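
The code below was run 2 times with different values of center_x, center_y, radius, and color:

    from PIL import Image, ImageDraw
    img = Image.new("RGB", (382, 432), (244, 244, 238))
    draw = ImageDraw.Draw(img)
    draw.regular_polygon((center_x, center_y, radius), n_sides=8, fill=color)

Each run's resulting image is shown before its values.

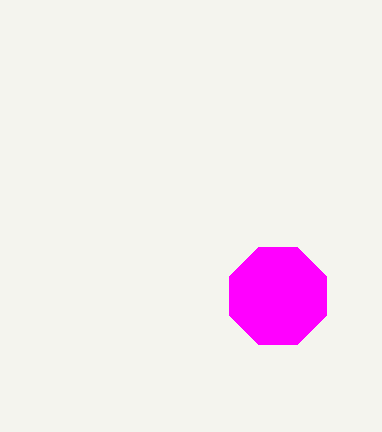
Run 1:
center_x = 278
center_y = 296
radius = 52
color = 'magenta'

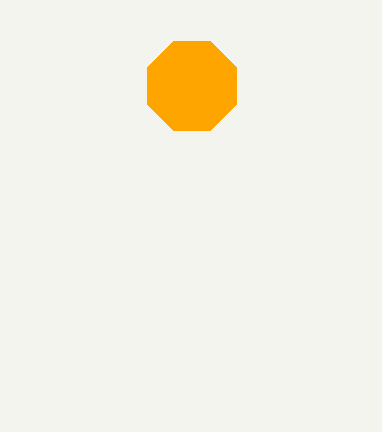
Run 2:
center_x = 192, center_y = 86, radius = 48, color = 'orange'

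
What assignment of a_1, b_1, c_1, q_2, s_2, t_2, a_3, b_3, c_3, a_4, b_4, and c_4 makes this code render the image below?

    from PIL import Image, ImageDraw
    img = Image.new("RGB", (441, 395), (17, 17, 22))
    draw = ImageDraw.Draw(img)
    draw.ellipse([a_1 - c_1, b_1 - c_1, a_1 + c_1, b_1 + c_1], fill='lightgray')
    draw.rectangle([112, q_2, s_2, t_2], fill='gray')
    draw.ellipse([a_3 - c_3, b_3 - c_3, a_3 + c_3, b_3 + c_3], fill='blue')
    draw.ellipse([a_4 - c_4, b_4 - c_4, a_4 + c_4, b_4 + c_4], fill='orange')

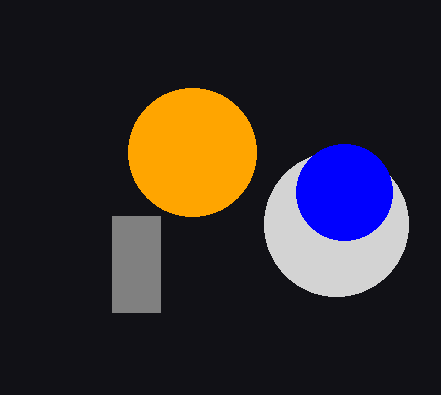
a_1 = 336, b_1 = 224, c_1 = 72, q_2 = 216, s_2 = 160, t_2 = 312, a_3 = 344, b_3 = 192, c_3 = 48, a_4 = 192, b_4 = 152, c_4 = 64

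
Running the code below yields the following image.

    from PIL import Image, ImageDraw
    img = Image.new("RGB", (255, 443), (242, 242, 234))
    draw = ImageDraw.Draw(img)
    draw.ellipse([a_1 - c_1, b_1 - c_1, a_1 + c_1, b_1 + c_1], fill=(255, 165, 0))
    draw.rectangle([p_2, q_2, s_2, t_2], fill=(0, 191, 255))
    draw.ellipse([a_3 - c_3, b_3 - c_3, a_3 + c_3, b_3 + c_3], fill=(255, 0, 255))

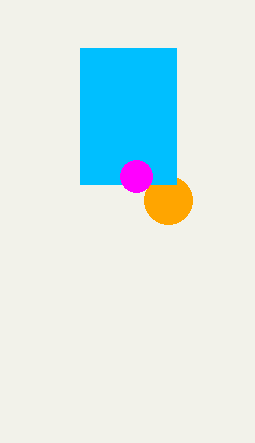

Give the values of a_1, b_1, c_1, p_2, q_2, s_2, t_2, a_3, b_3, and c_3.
a_1 = 168
b_1 = 200
c_1 = 24
p_2 = 80
q_2 = 48
s_2 = 176
t_2 = 184
a_3 = 136
b_3 = 176
c_3 = 16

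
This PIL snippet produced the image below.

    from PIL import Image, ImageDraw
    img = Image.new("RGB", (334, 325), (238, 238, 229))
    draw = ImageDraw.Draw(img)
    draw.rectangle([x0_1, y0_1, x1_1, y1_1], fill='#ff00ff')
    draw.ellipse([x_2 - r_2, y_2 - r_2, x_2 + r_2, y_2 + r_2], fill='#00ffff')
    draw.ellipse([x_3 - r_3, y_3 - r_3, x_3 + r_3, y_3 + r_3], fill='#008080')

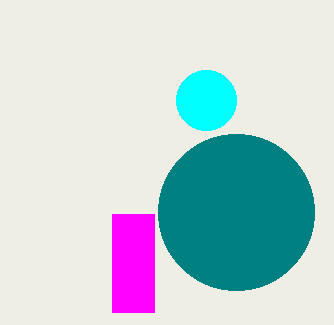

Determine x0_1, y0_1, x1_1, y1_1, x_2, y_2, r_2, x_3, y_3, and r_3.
x0_1 = 112; y0_1 = 214; x1_1 = 154; y1_1 = 312; x_2 = 206; y_2 = 100; r_2 = 30; x_3 = 236; y_3 = 212; r_3 = 78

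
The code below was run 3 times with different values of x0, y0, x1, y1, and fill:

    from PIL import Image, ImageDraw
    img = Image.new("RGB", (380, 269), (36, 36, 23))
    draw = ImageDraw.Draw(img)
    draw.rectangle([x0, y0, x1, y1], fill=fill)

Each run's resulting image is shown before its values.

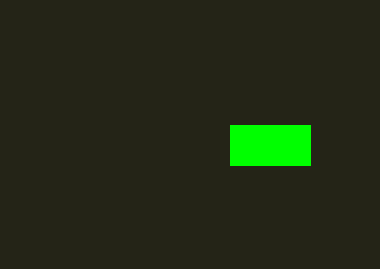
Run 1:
x0 = 230, y0 = 125, x1 = 310, y1 = 165, fill = 'lime'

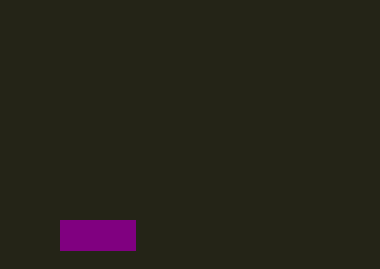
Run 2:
x0 = 60, y0 = 220, x1 = 135, y1 = 250, fill = 'purple'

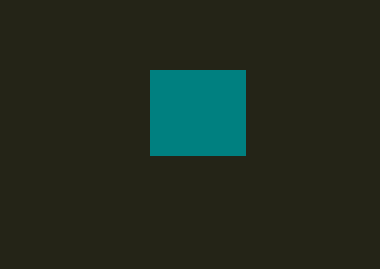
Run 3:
x0 = 150; y0 = 70; x1 = 245; y1 = 155; fill = 'teal'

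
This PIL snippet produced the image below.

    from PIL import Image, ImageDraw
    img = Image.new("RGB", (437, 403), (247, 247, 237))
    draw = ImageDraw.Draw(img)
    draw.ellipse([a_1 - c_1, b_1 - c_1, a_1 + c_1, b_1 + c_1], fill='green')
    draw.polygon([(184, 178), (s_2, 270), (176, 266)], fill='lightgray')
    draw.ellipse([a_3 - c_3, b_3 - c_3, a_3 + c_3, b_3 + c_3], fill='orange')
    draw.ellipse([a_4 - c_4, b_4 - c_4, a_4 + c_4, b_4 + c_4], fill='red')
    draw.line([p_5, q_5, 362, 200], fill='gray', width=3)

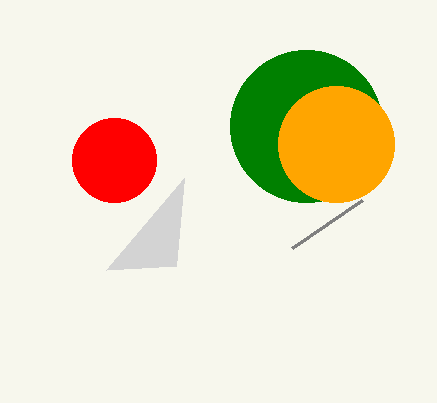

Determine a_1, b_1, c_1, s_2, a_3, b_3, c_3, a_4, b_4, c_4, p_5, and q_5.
a_1 = 306, b_1 = 126, c_1 = 76, s_2 = 106, a_3 = 336, b_3 = 144, c_3 = 58, a_4 = 114, b_4 = 160, c_4 = 42, p_5 = 292, q_5 = 248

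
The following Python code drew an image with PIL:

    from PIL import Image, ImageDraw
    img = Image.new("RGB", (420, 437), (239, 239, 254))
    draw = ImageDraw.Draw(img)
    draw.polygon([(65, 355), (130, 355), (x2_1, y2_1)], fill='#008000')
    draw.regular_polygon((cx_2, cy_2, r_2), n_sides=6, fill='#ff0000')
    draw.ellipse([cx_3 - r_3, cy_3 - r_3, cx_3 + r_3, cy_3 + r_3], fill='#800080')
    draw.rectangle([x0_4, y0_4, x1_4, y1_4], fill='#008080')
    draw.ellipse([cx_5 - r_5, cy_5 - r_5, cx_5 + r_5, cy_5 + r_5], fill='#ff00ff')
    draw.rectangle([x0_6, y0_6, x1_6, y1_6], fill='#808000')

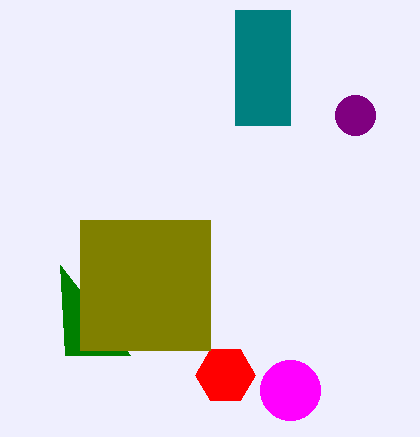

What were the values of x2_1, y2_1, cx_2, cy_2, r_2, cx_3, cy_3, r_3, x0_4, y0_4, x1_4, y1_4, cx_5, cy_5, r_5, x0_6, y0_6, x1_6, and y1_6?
x2_1 = 60, y2_1 = 265, cx_2 = 225, cy_2 = 375, r_2 = 30, cx_3 = 355, cy_3 = 115, r_3 = 20, x0_4 = 235, y0_4 = 10, x1_4 = 290, y1_4 = 125, cx_5 = 290, cy_5 = 390, r_5 = 30, x0_6 = 80, y0_6 = 220, x1_6 = 210, y1_6 = 350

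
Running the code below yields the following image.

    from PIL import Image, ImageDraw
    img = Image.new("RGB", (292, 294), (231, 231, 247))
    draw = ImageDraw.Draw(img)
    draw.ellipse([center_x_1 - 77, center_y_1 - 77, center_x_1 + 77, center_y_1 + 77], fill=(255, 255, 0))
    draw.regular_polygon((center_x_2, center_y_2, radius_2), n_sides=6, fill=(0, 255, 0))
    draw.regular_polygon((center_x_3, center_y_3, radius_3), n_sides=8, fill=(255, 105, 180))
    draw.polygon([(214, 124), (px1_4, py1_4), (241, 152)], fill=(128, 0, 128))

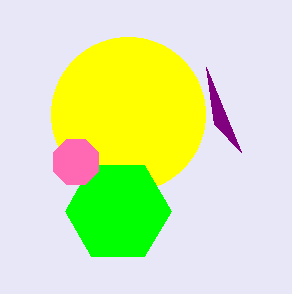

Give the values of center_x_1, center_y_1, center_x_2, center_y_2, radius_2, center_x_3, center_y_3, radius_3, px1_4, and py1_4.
center_x_1 = 128
center_y_1 = 114
center_x_2 = 118
center_y_2 = 211
radius_2 = 53
center_x_3 = 76
center_y_3 = 162
radius_3 = 24
px1_4 = 206
py1_4 = 67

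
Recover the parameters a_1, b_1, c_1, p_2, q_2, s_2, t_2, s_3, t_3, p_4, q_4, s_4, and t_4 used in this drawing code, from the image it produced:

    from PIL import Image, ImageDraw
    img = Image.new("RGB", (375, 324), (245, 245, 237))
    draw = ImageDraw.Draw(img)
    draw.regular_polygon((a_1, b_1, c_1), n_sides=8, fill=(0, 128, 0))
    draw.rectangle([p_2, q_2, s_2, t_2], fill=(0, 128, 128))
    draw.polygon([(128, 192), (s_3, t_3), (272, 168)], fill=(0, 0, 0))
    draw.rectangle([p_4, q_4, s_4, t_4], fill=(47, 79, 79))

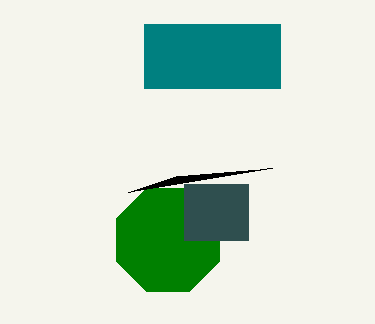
a_1 = 168, b_1 = 240, c_1 = 56, p_2 = 144, q_2 = 24, s_2 = 280, t_2 = 88, s_3 = 176, t_3 = 176, p_4 = 184, q_4 = 184, s_4 = 248, t_4 = 240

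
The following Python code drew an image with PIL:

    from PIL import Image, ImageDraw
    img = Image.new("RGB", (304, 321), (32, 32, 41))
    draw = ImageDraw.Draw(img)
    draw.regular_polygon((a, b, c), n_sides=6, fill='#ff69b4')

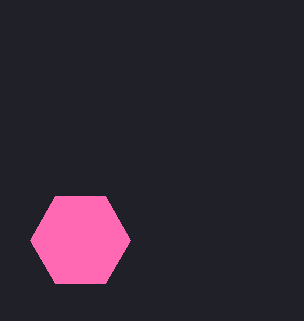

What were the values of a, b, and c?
a = 80
b = 240
c = 50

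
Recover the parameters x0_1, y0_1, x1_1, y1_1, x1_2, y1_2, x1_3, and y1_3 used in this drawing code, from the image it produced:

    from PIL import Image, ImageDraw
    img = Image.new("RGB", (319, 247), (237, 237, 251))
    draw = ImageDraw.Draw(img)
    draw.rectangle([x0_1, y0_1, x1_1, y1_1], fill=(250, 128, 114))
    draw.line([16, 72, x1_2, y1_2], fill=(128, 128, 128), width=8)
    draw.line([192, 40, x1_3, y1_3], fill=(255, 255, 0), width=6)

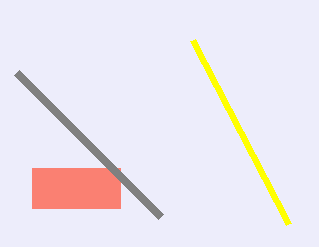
x0_1 = 32
y0_1 = 168
x1_1 = 120
y1_1 = 208
x1_2 = 160
y1_2 = 216
x1_3 = 288
y1_3 = 224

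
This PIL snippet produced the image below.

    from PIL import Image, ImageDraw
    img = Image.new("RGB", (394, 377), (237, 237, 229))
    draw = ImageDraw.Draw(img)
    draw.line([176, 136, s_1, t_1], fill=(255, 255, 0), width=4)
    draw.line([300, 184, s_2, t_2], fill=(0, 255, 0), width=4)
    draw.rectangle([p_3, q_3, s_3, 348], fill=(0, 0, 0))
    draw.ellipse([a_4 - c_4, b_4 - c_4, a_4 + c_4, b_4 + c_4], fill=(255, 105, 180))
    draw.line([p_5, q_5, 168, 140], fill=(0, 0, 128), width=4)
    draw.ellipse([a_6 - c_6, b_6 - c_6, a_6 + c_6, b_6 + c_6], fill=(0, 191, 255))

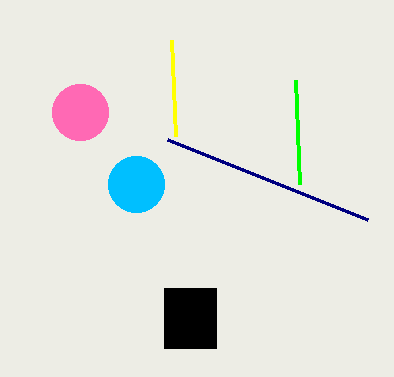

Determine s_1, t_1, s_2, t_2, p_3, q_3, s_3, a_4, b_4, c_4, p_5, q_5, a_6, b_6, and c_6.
s_1 = 172; t_1 = 40; s_2 = 296; t_2 = 80; p_3 = 164; q_3 = 288; s_3 = 216; a_4 = 80; b_4 = 112; c_4 = 28; p_5 = 368; q_5 = 220; a_6 = 136; b_6 = 184; c_6 = 28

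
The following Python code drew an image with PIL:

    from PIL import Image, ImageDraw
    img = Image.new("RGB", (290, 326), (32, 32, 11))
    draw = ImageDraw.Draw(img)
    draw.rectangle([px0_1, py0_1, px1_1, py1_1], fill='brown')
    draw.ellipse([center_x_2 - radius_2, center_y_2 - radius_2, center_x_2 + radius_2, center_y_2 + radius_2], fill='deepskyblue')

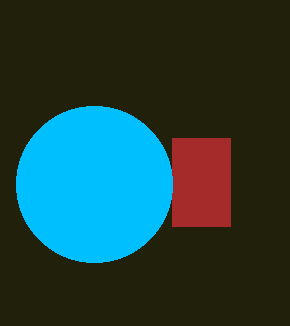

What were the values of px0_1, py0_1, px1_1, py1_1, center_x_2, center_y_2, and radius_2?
px0_1 = 172; py0_1 = 138; px1_1 = 230; py1_1 = 226; center_x_2 = 94; center_y_2 = 184; radius_2 = 78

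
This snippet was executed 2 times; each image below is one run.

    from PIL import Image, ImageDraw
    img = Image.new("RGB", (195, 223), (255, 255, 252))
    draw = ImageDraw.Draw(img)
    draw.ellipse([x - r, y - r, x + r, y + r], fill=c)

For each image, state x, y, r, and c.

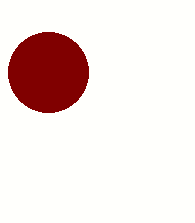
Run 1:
x = 48
y = 72
r = 40
c = 'maroon'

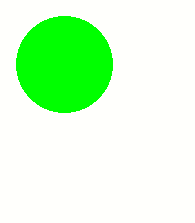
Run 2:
x = 64
y = 64
r = 48
c = 'lime'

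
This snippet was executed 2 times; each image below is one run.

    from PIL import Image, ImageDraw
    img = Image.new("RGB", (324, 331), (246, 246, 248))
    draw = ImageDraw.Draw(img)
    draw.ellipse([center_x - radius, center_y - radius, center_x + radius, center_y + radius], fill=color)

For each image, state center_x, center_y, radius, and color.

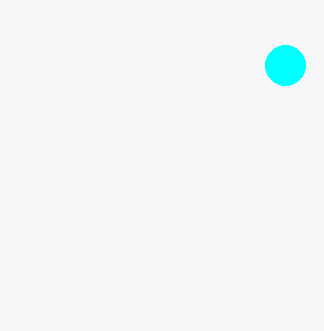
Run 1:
center_x = 285
center_y = 65
radius = 20
color = 'cyan'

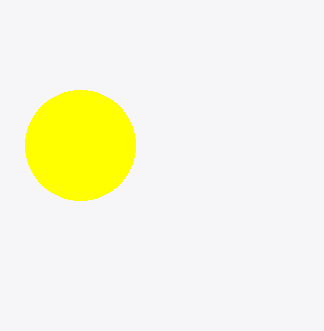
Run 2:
center_x = 80, center_y = 145, radius = 55, color = 'yellow'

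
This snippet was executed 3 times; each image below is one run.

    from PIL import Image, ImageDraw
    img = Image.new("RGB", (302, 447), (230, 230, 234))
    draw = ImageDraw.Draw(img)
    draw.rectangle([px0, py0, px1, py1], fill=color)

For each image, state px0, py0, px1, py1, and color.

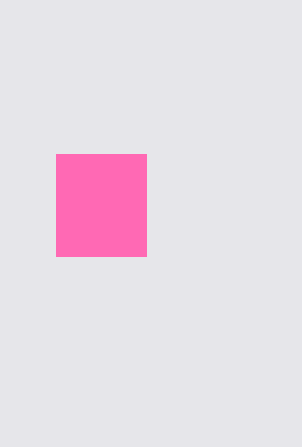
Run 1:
px0 = 56
py0 = 154
px1 = 146
py1 = 256
color = 'hotpink'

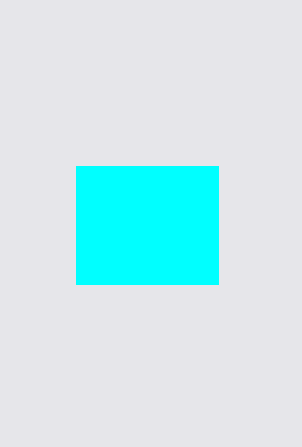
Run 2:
px0 = 76; py0 = 166; px1 = 218; py1 = 284; color = 'cyan'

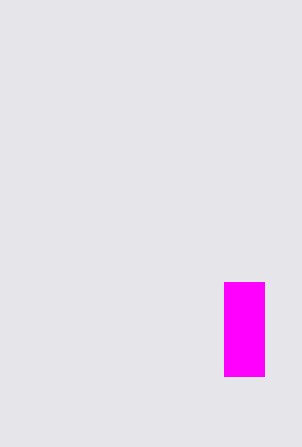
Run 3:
px0 = 224
py0 = 282
px1 = 264
py1 = 376
color = 'magenta'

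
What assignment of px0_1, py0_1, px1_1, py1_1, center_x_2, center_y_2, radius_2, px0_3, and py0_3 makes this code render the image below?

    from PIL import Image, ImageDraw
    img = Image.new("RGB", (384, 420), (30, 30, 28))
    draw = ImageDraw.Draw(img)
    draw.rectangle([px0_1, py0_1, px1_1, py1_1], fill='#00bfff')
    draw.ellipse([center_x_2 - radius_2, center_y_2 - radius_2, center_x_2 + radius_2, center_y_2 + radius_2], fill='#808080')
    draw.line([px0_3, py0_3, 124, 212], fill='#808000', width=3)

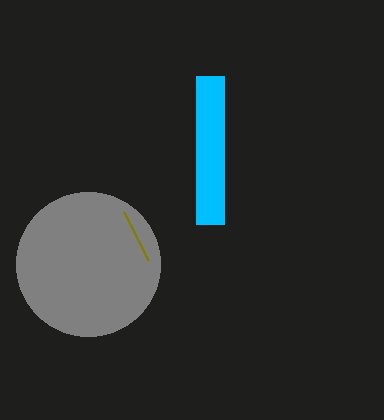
px0_1 = 196; py0_1 = 76; px1_1 = 224; py1_1 = 224; center_x_2 = 88; center_y_2 = 264; radius_2 = 72; px0_3 = 148; py0_3 = 260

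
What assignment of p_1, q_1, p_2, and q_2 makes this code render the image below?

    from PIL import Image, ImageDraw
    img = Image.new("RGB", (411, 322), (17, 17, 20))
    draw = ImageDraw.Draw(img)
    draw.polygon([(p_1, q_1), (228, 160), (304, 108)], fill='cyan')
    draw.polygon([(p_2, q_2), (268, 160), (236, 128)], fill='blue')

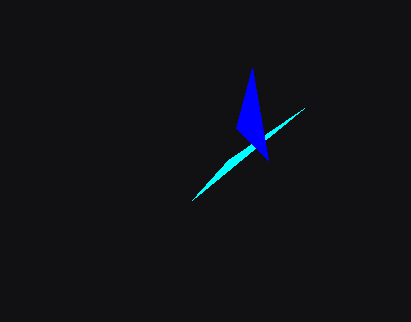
p_1 = 192, q_1 = 200, p_2 = 252, q_2 = 68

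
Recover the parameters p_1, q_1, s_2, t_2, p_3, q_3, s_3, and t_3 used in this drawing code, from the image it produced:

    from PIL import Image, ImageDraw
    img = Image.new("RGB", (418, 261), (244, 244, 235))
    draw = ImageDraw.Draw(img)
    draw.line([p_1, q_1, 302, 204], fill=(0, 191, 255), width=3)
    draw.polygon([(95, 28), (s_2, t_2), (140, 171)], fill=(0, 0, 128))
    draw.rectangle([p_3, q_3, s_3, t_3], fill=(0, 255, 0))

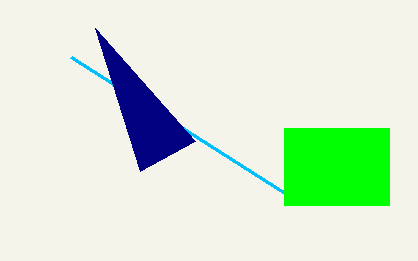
p_1 = 71, q_1 = 57, s_2 = 195, t_2 = 141, p_3 = 284, q_3 = 128, s_3 = 389, t_3 = 205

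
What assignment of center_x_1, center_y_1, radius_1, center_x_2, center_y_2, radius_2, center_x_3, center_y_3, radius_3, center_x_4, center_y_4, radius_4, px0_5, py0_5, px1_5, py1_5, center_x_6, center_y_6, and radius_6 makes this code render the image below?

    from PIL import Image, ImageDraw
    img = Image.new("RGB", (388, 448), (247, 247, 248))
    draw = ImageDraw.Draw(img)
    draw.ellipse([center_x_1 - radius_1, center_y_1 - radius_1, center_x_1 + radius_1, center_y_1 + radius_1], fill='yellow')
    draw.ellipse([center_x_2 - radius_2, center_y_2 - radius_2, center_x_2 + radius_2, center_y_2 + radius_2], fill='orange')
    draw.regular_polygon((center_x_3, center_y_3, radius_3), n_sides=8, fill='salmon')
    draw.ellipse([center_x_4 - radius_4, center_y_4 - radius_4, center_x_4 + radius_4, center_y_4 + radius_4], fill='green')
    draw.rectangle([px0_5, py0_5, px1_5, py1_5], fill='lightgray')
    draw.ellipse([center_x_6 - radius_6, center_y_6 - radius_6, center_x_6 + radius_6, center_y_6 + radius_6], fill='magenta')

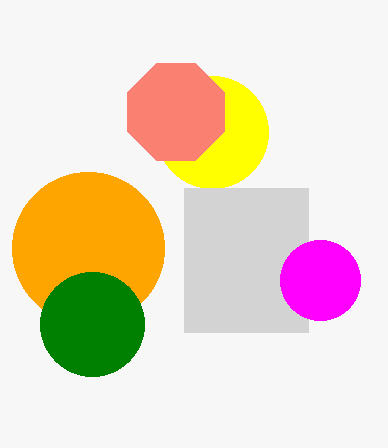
center_x_1 = 212; center_y_1 = 132; radius_1 = 56; center_x_2 = 88; center_y_2 = 248; radius_2 = 76; center_x_3 = 176; center_y_3 = 112; radius_3 = 52; center_x_4 = 92; center_y_4 = 324; radius_4 = 52; px0_5 = 184; py0_5 = 188; px1_5 = 308; py1_5 = 332; center_x_6 = 320; center_y_6 = 280; radius_6 = 40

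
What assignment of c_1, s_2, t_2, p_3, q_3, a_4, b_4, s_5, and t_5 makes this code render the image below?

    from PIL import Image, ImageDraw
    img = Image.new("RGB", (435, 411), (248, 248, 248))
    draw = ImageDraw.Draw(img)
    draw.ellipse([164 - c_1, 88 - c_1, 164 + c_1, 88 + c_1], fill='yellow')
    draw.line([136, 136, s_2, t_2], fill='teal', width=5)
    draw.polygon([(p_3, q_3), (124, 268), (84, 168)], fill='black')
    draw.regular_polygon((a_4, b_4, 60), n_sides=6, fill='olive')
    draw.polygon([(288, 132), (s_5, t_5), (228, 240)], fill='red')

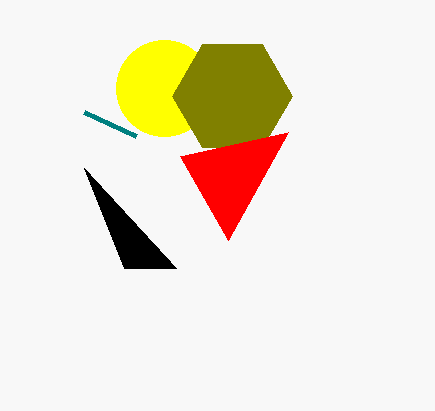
c_1 = 48
s_2 = 84
t_2 = 112
p_3 = 176
q_3 = 268
a_4 = 232
b_4 = 96
s_5 = 180
t_5 = 156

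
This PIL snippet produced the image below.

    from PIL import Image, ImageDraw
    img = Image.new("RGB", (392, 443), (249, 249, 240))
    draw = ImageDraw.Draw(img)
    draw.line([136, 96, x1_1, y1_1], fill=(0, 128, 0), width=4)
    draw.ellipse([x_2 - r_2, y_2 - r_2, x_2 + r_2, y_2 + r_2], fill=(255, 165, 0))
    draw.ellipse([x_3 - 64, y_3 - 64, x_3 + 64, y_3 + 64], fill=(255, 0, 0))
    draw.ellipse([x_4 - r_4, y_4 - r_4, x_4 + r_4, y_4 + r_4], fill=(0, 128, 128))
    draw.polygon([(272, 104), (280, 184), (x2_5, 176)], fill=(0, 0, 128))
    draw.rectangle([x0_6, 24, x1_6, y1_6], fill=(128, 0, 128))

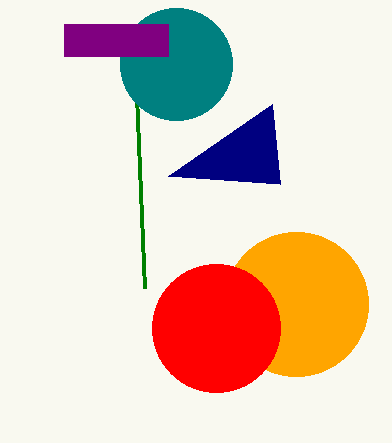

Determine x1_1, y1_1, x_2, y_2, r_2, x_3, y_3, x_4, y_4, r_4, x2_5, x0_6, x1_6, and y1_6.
x1_1 = 144, y1_1 = 288, x_2 = 296, y_2 = 304, r_2 = 72, x_3 = 216, y_3 = 328, x_4 = 176, y_4 = 64, r_4 = 56, x2_5 = 168, x0_6 = 64, x1_6 = 168, y1_6 = 56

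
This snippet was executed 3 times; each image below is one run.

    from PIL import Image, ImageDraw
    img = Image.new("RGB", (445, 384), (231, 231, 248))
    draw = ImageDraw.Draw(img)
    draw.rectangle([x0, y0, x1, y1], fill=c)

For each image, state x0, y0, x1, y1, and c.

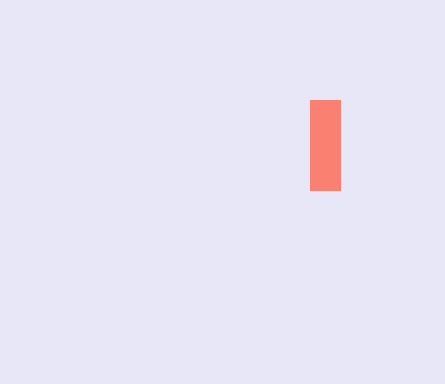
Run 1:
x0 = 310, y0 = 100, x1 = 340, y1 = 190, c = 'salmon'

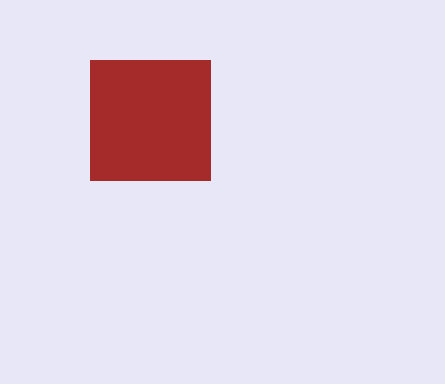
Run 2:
x0 = 90; y0 = 60; x1 = 210; y1 = 180; c = 'brown'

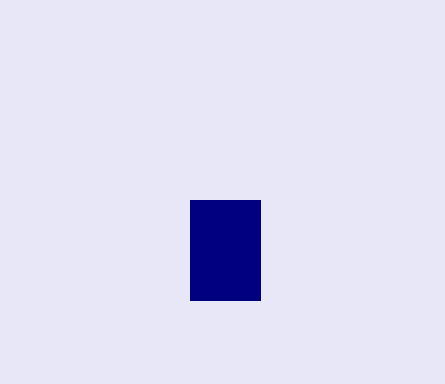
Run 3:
x0 = 190, y0 = 200, x1 = 260, y1 = 300, c = 'navy'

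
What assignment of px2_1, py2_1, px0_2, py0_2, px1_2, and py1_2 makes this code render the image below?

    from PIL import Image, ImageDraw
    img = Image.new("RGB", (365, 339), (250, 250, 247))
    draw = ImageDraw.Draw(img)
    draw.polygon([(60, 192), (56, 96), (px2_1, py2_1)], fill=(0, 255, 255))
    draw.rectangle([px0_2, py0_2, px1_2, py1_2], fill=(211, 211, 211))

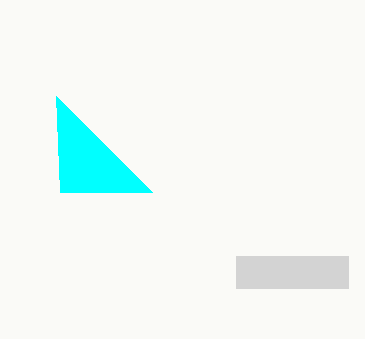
px2_1 = 152; py2_1 = 192; px0_2 = 236; py0_2 = 256; px1_2 = 348; py1_2 = 288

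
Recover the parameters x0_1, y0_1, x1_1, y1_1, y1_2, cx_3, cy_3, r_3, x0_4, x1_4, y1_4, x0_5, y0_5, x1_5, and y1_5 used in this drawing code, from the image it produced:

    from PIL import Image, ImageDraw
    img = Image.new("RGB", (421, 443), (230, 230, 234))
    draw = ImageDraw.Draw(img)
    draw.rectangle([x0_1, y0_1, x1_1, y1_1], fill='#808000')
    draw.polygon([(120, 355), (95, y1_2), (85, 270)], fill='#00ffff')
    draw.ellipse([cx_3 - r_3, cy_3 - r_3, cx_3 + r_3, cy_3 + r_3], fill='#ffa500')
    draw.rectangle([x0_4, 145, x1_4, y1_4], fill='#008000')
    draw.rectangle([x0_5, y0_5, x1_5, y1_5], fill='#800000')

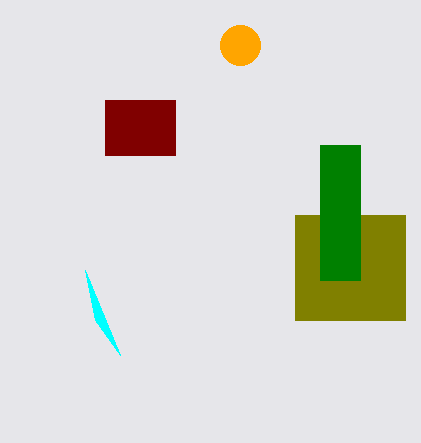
x0_1 = 295, y0_1 = 215, x1_1 = 405, y1_1 = 320, y1_2 = 320, cx_3 = 240, cy_3 = 45, r_3 = 20, x0_4 = 320, x1_4 = 360, y1_4 = 280, x0_5 = 105, y0_5 = 100, x1_5 = 175, y1_5 = 155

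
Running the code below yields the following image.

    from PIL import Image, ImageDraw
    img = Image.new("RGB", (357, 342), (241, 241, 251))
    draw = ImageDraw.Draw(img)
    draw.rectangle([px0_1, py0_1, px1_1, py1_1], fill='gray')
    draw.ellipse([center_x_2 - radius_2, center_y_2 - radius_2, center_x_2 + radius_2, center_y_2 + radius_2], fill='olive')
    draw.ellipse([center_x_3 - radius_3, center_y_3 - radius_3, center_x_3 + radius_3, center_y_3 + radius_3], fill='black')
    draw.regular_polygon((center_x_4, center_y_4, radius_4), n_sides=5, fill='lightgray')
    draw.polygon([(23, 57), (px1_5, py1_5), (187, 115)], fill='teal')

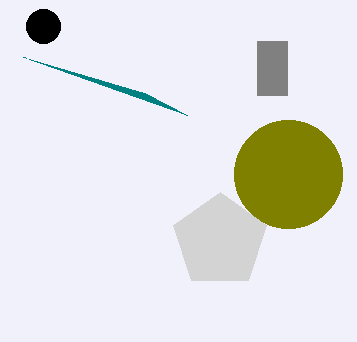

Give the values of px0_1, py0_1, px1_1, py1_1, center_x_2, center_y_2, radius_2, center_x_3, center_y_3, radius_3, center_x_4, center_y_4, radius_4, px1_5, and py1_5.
px0_1 = 257
py0_1 = 41
px1_1 = 287
py1_1 = 95
center_x_2 = 288
center_y_2 = 174
radius_2 = 54
center_x_3 = 43
center_y_3 = 26
radius_3 = 17
center_x_4 = 220
center_y_4 = 241
radius_4 = 49
px1_5 = 145
py1_5 = 93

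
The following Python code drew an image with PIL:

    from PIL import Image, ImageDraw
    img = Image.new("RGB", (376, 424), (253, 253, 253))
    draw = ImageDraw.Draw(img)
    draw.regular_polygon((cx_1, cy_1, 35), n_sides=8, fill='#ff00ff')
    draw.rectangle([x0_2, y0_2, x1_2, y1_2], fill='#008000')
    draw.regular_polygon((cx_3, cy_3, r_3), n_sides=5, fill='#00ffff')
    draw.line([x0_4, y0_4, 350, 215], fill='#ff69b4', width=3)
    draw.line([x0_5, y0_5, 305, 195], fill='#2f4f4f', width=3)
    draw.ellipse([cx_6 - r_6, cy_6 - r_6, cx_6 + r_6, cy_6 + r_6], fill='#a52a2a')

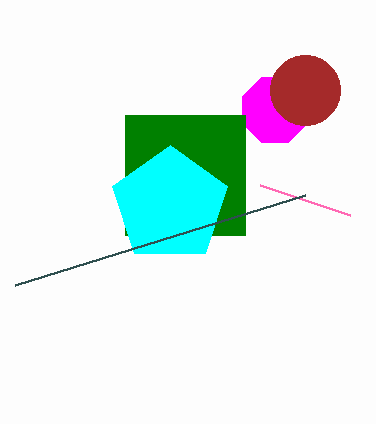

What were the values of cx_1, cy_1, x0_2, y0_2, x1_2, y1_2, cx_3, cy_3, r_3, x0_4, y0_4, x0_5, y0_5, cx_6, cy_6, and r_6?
cx_1 = 275
cy_1 = 110
x0_2 = 125
y0_2 = 115
x1_2 = 245
y1_2 = 235
cx_3 = 170
cy_3 = 205
r_3 = 60
x0_4 = 260
y0_4 = 185
x0_5 = 15
y0_5 = 285
cx_6 = 305
cy_6 = 90
r_6 = 35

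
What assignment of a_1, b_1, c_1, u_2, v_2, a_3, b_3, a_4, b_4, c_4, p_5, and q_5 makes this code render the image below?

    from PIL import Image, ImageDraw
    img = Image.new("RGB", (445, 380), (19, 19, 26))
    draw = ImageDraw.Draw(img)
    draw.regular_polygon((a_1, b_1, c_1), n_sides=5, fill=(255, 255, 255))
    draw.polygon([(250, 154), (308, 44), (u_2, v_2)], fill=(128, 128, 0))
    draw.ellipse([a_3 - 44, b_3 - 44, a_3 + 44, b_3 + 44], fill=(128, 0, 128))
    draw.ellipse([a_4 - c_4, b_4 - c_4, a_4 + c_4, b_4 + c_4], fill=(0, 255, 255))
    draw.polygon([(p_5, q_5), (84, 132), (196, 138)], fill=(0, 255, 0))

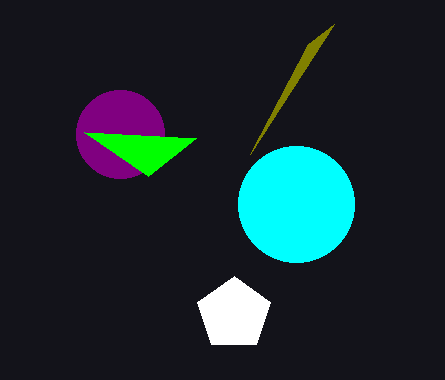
a_1 = 234
b_1 = 314
c_1 = 38
u_2 = 334
v_2 = 24
a_3 = 120
b_3 = 134
a_4 = 296
b_4 = 204
c_4 = 58
p_5 = 148
q_5 = 176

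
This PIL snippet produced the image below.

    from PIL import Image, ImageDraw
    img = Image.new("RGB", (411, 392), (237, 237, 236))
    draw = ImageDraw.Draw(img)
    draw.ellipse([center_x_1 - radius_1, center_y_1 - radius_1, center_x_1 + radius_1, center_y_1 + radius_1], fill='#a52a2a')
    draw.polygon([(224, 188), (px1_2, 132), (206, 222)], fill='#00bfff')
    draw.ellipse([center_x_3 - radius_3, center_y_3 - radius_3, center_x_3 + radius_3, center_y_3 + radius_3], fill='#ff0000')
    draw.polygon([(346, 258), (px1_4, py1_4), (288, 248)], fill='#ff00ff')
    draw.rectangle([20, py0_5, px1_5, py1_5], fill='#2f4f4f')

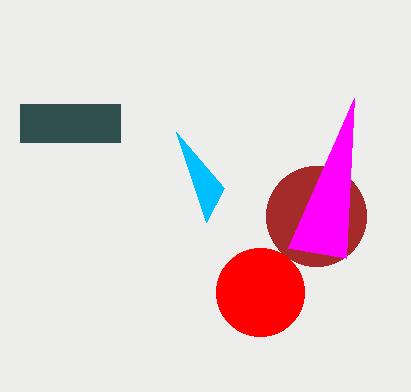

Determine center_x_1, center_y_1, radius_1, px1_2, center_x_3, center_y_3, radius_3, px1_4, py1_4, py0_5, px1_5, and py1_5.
center_x_1 = 316
center_y_1 = 216
radius_1 = 50
px1_2 = 176
center_x_3 = 260
center_y_3 = 292
radius_3 = 44
px1_4 = 354
py1_4 = 98
py0_5 = 104
px1_5 = 120
py1_5 = 142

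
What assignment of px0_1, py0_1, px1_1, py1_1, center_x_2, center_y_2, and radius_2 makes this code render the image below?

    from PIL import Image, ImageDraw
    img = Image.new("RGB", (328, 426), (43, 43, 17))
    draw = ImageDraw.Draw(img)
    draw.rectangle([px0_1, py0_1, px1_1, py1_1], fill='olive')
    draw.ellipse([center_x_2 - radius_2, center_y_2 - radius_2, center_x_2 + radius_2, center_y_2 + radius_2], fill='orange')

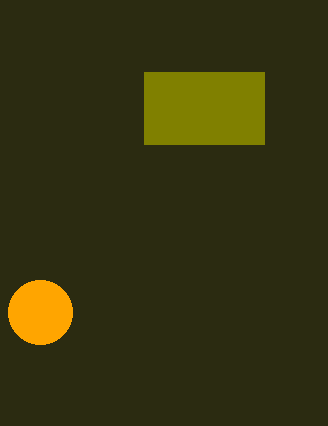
px0_1 = 144, py0_1 = 72, px1_1 = 264, py1_1 = 144, center_x_2 = 40, center_y_2 = 312, radius_2 = 32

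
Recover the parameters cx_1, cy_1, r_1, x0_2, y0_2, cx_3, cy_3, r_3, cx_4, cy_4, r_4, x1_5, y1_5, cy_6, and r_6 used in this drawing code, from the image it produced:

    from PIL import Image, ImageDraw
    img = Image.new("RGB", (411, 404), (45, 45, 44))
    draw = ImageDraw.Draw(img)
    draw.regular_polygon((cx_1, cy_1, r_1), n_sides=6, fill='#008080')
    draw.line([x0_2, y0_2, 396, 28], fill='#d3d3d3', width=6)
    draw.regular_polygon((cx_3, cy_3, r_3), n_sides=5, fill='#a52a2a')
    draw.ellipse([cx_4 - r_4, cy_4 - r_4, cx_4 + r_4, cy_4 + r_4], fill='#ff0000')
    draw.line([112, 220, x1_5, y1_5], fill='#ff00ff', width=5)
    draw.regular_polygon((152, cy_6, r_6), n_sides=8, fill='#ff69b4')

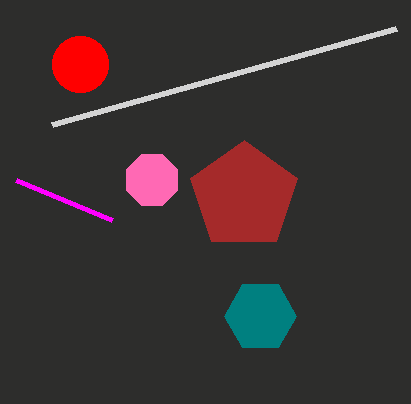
cx_1 = 260; cy_1 = 316; r_1 = 36; x0_2 = 52; y0_2 = 124; cx_3 = 244; cy_3 = 196; r_3 = 56; cx_4 = 80; cy_4 = 64; r_4 = 28; x1_5 = 16; y1_5 = 180; cy_6 = 180; r_6 = 28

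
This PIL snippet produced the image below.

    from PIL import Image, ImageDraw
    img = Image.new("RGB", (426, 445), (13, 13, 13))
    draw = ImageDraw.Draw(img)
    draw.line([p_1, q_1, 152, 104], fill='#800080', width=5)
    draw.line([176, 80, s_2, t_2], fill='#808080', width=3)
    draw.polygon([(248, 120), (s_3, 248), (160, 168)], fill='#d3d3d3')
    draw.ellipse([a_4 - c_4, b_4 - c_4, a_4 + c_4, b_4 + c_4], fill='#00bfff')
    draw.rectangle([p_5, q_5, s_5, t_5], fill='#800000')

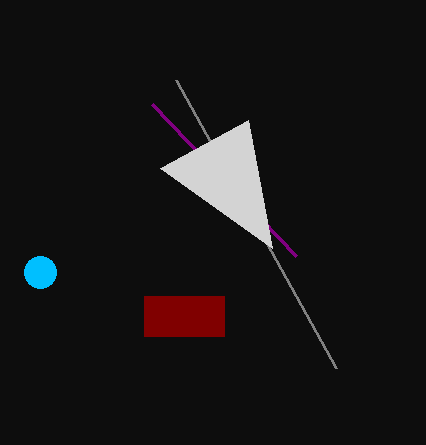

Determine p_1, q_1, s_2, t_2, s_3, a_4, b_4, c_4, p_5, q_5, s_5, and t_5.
p_1 = 296; q_1 = 256; s_2 = 336; t_2 = 368; s_3 = 272; a_4 = 40; b_4 = 272; c_4 = 16; p_5 = 144; q_5 = 296; s_5 = 224; t_5 = 336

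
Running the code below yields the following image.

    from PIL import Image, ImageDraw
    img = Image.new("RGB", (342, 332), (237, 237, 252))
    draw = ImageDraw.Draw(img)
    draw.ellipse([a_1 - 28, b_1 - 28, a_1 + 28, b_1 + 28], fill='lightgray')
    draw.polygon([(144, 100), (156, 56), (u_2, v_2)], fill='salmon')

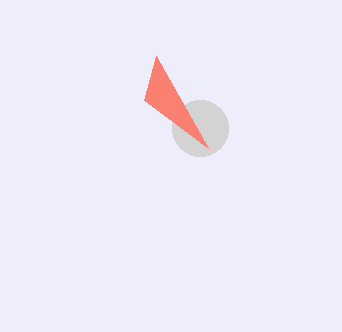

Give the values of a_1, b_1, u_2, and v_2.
a_1 = 200, b_1 = 128, u_2 = 208, v_2 = 148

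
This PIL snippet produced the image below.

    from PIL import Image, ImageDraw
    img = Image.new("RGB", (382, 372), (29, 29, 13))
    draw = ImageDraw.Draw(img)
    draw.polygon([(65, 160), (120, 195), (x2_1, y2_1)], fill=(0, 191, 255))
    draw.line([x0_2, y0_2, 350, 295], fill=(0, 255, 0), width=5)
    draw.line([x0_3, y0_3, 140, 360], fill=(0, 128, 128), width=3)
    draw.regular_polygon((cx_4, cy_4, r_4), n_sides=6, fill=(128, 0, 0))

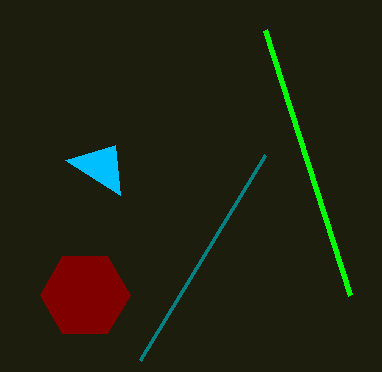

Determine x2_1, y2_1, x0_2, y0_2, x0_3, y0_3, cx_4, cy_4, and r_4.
x2_1 = 115
y2_1 = 145
x0_2 = 265
y0_2 = 30
x0_3 = 265
y0_3 = 155
cx_4 = 85
cy_4 = 295
r_4 = 45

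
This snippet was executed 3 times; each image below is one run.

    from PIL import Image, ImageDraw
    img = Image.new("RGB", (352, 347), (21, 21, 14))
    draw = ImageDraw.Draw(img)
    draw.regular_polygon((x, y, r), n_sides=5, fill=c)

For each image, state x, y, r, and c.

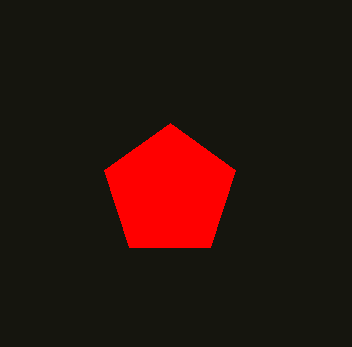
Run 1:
x = 170, y = 192, r = 69, c = 'red'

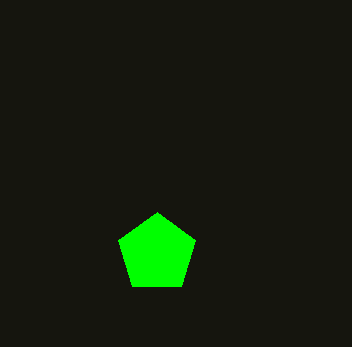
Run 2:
x = 157
y = 253
r = 41
c = 'lime'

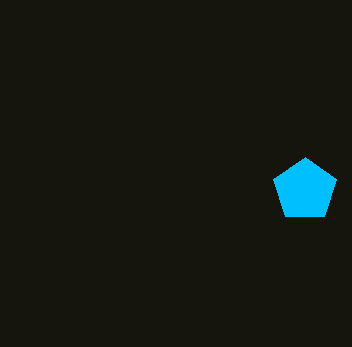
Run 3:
x = 305; y = 190; r = 33; c = 'deepskyblue'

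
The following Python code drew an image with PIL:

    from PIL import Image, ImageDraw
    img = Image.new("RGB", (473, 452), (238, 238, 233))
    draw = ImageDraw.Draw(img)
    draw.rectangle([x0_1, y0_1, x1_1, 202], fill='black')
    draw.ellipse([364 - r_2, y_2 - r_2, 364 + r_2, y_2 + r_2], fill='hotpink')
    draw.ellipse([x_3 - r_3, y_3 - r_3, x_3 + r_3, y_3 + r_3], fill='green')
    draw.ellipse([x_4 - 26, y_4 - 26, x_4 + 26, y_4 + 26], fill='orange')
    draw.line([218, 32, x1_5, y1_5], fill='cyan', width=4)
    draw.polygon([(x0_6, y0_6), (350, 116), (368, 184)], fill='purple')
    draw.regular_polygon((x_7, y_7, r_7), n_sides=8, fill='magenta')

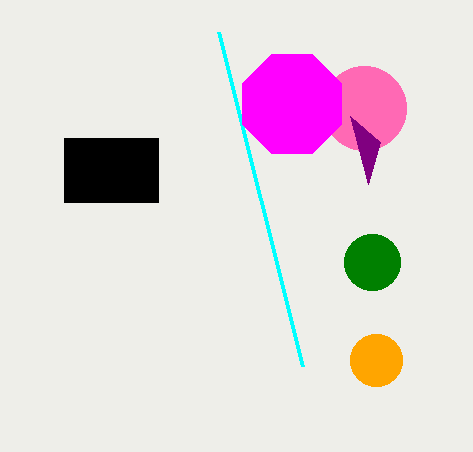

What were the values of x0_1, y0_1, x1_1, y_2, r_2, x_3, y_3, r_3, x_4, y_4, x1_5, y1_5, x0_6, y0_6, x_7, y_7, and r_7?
x0_1 = 64; y0_1 = 138; x1_1 = 158; y_2 = 108; r_2 = 42; x_3 = 372; y_3 = 262; r_3 = 28; x_4 = 376; y_4 = 360; x1_5 = 302; y1_5 = 366; x0_6 = 380; y0_6 = 142; x_7 = 292; y_7 = 104; r_7 = 54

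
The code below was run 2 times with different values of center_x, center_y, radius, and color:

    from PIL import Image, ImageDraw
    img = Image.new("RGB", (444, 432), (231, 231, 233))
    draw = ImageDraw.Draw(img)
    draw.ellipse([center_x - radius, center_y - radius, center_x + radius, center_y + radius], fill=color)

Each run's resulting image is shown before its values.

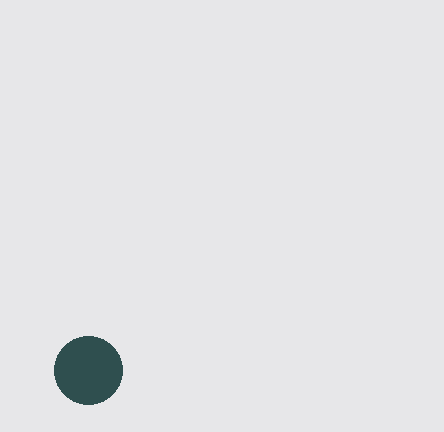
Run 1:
center_x = 88, center_y = 370, radius = 34, color = 'darkslategray'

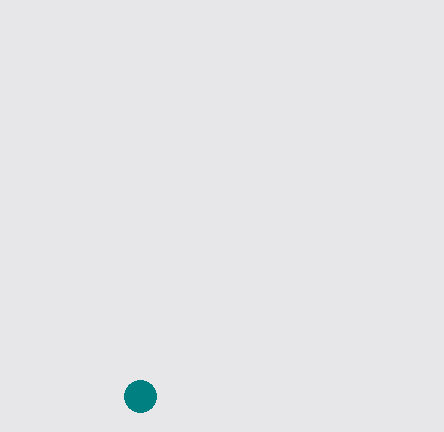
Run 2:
center_x = 140; center_y = 396; radius = 16; color = 'teal'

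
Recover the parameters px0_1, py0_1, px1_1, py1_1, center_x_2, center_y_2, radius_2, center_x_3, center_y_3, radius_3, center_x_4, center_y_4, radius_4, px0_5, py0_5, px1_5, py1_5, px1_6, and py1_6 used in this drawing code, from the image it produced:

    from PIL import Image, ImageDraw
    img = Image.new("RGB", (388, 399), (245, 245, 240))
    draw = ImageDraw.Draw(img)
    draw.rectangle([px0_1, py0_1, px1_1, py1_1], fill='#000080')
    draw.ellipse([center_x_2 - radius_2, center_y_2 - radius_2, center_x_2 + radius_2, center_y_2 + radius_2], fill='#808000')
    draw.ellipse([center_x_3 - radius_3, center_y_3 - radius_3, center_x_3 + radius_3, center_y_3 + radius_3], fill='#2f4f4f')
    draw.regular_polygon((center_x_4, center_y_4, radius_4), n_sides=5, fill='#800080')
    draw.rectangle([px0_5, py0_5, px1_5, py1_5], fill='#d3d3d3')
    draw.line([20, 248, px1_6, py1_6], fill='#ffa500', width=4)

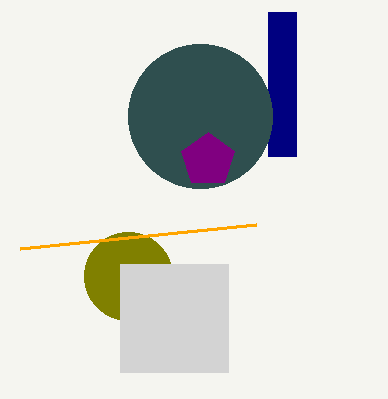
px0_1 = 268
py0_1 = 12
px1_1 = 296
py1_1 = 156
center_x_2 = 128
center_y_2 = 276
radius_2 = 44
center_x_3 = 200
center_y_3 = 116
radius_3 = 72
center_x_4 = 208
center_y_4 = 160
radius_4 = 28
px0_5 = 120
py0_5 = 264
px1_5 = 228
py1_5 = 372
px1_6 = 256
py1_6 = 224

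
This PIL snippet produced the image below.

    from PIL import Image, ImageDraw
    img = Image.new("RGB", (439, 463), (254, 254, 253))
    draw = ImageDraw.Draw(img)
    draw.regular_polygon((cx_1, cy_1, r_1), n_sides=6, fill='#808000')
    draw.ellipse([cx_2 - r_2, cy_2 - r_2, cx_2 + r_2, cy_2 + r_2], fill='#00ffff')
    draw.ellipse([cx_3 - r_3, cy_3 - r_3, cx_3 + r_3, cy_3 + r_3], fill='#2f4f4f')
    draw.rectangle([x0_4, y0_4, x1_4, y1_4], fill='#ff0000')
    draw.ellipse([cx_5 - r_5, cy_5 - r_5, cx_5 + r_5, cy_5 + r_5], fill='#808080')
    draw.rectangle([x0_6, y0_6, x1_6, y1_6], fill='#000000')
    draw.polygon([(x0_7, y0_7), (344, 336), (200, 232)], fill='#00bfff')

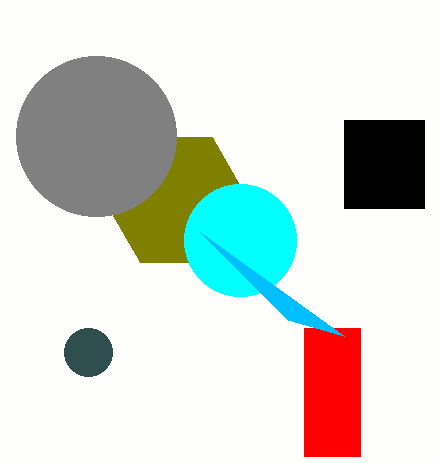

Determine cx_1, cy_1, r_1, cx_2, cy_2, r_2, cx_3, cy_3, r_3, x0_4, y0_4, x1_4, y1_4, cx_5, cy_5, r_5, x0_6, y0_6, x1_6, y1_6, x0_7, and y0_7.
cx_1 = 176
cy_1 = 200
r_1 = 72
cx_2 = 240
cy_2 = 240
r_2 = 56
cx_3 = 88
cy_3 = 352
r_3 = 24
x0_4 = 304
y0_4 = 328
x1_4 = 360
y1_4 = 456
cx_5 = 96
cy_5 = 136
r_5 = 80
x0_6 = 344
y0_6 = 120
x1_6 = 424
y1_6 = 208
x0_7 = 288
y0_7 = 320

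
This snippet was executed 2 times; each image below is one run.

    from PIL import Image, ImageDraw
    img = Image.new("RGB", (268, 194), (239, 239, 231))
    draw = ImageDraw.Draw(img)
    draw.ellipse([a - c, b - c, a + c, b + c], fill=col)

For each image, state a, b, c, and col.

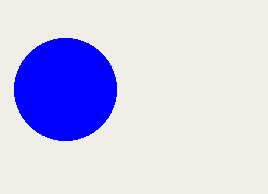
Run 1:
a = 65; b = 89; c = 51; col = 'blue'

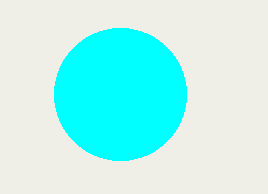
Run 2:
a = 120, b = 94, c = 66, col = 'cyan'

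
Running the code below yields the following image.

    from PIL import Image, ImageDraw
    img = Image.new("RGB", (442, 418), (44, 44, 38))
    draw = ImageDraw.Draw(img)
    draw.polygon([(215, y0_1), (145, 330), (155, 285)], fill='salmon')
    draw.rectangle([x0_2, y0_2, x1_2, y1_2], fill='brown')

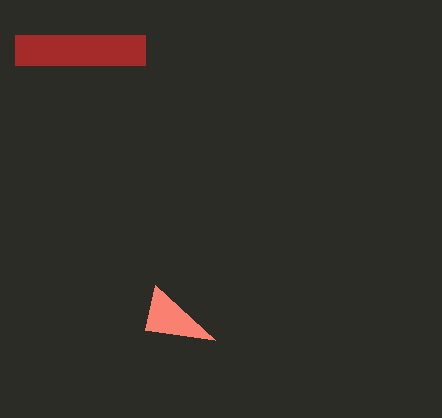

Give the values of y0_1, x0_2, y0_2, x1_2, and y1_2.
y0_1 = 340; x0_2 = 15; y0_2 = 35; x1_2 = 145; y1_2 = 65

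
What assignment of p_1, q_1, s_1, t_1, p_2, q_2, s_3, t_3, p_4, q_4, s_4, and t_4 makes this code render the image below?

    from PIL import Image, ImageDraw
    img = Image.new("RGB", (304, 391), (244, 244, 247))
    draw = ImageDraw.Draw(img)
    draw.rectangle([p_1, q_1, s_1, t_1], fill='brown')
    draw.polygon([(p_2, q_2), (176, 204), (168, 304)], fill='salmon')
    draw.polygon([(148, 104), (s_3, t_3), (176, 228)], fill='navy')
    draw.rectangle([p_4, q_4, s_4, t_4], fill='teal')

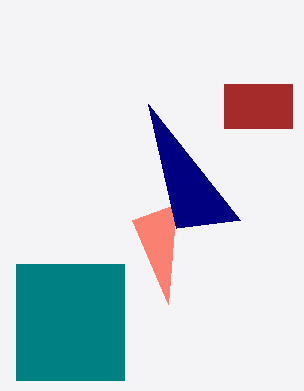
p_1 = 224
q_1 = 84
s_1 = 292
t_1 = 128
p_2 = 132
q_2 = 220
s_3 = 240
t_3 = 220
p_4 = 16
q_4 = 264
s_4 = 124
t_4 = 380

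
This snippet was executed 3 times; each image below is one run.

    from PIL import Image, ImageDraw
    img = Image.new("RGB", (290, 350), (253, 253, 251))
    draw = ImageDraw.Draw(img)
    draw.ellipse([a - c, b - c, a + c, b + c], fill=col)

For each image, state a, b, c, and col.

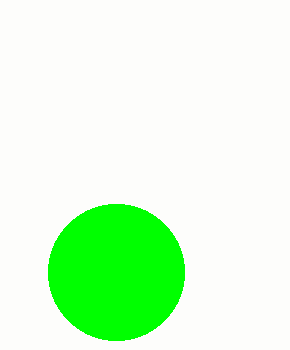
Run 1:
a = 116
b = 272
c = 68
col = 'lime'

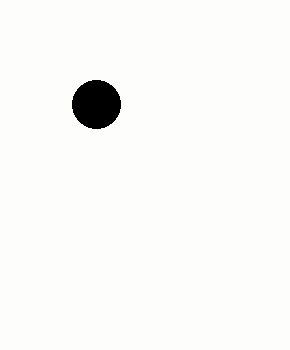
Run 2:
a = 96; b = 104; c = 24; col = 'black'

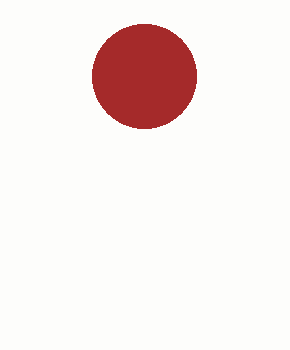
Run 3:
a = 144
b = 76
c = 52
col = 'brown'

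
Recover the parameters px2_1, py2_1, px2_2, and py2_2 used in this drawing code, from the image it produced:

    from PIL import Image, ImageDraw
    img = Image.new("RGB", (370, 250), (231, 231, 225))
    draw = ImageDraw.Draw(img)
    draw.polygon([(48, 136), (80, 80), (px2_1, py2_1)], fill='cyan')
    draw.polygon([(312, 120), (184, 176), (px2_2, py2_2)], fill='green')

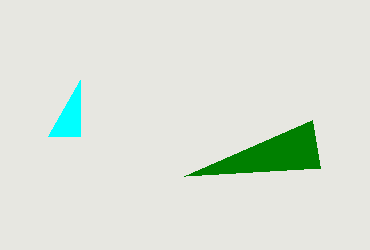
px2_1 = 80
py2_1 = 136
px2_2 = 320
py2_2 = 168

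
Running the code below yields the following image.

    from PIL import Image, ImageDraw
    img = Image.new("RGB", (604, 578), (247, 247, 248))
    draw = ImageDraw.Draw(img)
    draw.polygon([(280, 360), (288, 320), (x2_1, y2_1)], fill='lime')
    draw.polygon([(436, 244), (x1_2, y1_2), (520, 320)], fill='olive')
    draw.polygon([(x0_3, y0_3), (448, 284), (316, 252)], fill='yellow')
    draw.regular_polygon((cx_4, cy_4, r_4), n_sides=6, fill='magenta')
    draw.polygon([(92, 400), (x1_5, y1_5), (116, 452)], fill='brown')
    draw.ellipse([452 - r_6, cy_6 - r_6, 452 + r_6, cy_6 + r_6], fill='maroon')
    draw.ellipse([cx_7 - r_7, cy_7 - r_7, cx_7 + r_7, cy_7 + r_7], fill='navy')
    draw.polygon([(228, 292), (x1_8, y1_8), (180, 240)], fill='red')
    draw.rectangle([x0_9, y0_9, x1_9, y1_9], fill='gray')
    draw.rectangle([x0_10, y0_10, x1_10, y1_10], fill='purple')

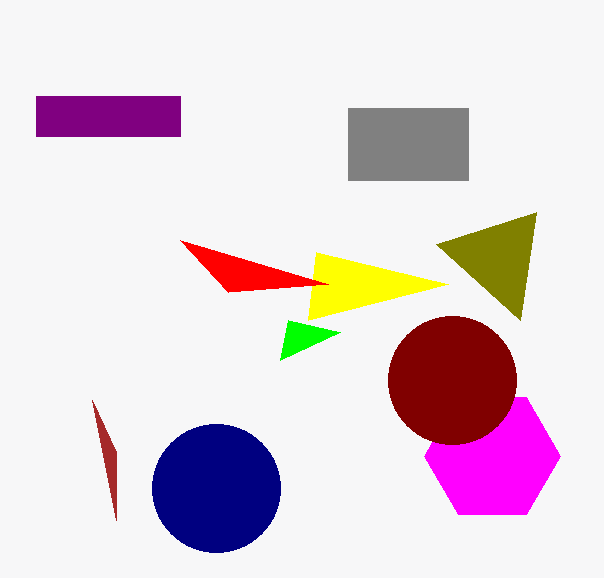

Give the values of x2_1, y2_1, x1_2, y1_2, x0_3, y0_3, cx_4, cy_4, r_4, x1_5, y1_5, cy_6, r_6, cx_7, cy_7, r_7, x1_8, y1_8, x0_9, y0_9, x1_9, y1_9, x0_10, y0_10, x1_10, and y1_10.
x2_1 = 340
y2_1 = 332
x1_2 = 536
y1_2 = 212
x0_3 = 308
y0_3 = 320
cx_4 = 492
cy_4 = 456
r_4 = 68
x1_5 = 116
y1_5 = 520
cy_6 = 380
r_6 = 64
cx_7 = 216
cy_7 = 488
r_7 = 64
x1_8 = 328
y1_8 = 284
x0_9 = 348
y0_9 = 108
x1_9 = 468
y1_9 = 180
x0_10 = 36
y0_10 = 96
x1_10 = 180
y1_10 = 136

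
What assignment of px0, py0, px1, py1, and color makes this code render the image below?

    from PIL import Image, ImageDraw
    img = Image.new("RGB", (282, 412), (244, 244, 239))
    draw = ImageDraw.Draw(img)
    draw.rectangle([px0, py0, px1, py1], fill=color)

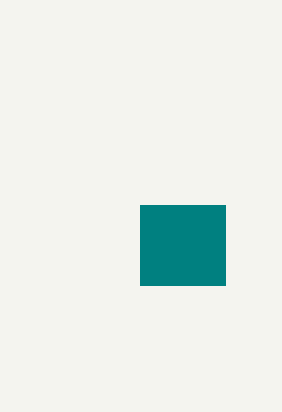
px0 = 140
py0 = 205
px1 = 225
py1 = 285
color = 'teal'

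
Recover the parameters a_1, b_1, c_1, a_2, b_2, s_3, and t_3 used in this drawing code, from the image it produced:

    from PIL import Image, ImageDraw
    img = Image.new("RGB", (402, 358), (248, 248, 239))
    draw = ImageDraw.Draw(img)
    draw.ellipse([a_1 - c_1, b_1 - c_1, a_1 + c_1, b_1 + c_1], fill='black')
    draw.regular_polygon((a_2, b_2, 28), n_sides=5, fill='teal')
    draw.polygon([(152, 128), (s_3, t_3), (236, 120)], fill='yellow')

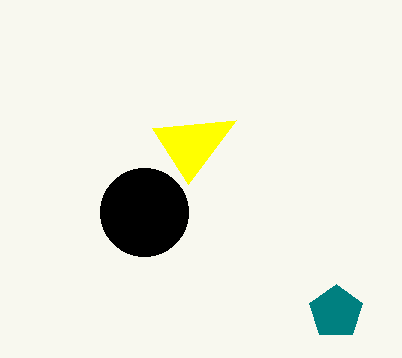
a_1 = 144, b_1 = 212, c_1 = 44, a_2 = 336, b_2 = 312, s_3 = 188, t_3 = 184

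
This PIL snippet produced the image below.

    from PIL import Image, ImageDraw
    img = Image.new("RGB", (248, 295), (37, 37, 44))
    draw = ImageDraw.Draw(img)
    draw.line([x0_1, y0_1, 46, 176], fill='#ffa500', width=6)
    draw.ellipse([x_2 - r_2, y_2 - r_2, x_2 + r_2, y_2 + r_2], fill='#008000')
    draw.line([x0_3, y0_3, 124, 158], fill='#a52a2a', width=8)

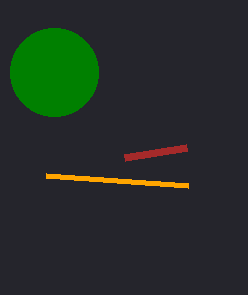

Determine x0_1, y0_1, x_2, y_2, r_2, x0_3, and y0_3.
x0_1 = 188
y0_1 = 186
x_2 = 54
y_2 = 72
r_2 = 44
x0_3 = 186
y0_3 = 148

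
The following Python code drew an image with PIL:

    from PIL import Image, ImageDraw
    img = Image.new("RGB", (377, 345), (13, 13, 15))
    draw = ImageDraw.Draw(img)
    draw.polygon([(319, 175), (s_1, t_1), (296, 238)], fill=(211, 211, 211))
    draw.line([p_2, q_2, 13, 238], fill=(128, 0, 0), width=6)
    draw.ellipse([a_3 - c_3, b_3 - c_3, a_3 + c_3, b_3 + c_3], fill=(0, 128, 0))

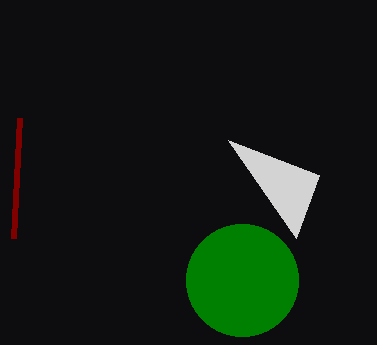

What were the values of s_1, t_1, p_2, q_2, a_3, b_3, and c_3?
s_1 = 228
t_1 = 140
p_2 = 19
q_2 = 118
a_3 = 242
b_3 = 280
c_3 = 56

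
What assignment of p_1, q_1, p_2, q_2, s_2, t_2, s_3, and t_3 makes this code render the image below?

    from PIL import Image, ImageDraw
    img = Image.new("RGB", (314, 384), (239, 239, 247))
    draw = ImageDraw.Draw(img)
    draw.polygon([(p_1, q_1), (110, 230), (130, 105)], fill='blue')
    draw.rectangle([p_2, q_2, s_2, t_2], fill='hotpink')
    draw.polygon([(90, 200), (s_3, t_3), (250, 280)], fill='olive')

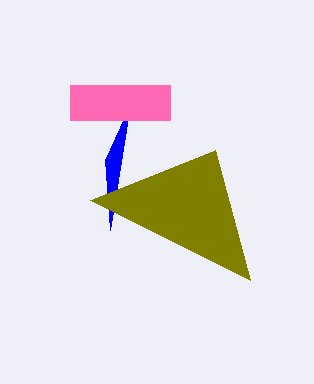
p_1 = 105, q_1 = 160, p_2 = 70, q_2 = 85, s_2 = 170, t_2 = 120, s_3 = 215, t_3 = 150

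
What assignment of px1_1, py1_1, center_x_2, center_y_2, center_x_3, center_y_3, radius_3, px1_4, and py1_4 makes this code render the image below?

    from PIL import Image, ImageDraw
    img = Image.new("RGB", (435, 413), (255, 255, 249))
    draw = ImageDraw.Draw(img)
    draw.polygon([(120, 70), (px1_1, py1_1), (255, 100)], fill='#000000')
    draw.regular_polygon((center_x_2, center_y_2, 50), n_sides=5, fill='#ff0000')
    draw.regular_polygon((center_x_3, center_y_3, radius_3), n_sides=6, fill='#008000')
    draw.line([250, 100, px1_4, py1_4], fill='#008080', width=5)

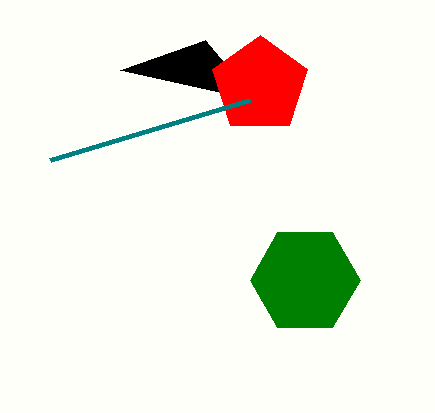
px1_1 = 205
py1_1 = 40
center_x_2 = 260
center_y_2 = 85
center_x_3 = 305
center_y_3 = 280
radius_3 = 55
px1_4 = 50
py1_4 = 160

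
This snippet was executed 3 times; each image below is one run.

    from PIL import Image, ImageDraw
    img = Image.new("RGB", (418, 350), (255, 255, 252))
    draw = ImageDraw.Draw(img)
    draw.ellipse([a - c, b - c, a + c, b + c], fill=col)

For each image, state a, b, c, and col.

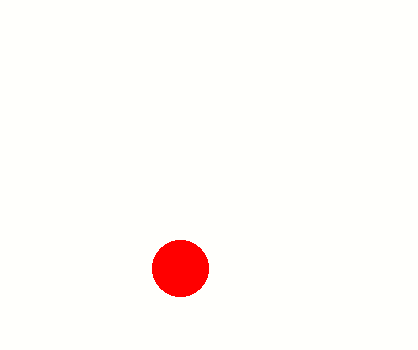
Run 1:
a = 180; b = 268; c = 28; col = 'red'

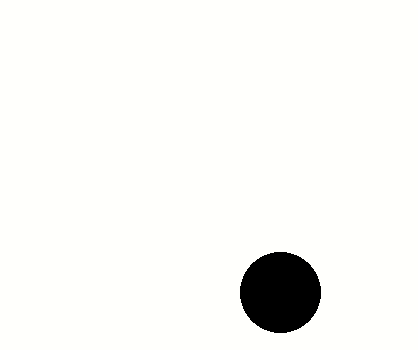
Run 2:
a = 280
b = 292
c = 40
col = 'black'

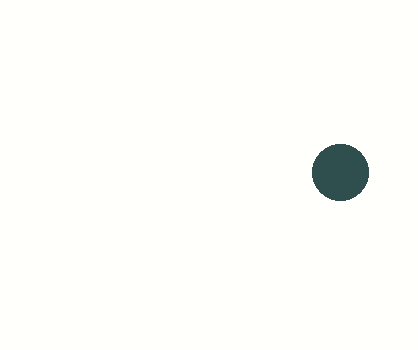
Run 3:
a = 340; b = 172; c = 28; col = 'darkslategray'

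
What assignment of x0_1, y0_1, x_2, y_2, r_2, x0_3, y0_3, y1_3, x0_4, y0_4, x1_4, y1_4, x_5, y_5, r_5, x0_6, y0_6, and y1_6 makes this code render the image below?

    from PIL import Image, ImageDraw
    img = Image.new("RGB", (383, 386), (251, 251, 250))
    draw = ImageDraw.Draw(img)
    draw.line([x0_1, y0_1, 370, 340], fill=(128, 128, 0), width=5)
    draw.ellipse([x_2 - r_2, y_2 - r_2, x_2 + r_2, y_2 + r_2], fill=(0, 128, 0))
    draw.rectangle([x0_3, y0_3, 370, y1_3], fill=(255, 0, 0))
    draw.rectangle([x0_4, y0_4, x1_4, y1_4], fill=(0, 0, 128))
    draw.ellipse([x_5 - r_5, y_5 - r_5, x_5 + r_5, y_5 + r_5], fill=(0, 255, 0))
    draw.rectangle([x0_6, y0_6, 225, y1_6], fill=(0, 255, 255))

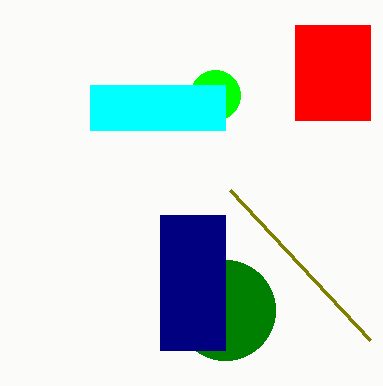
x0_1 = 230
y0_1 = 190
x_2 = 225
y_2 = 310
r_2 = 50
x0_3 = 295
y0_3 = 25
y1_3 = 120
x0_4 = 160
y0_4 = 215
x1_4 = 225
y1_4 = 350
x_5 = 215
y_5 = 95
r_5 = 25
x0_6 = 90
y0_6 = 85
y1_6 = 130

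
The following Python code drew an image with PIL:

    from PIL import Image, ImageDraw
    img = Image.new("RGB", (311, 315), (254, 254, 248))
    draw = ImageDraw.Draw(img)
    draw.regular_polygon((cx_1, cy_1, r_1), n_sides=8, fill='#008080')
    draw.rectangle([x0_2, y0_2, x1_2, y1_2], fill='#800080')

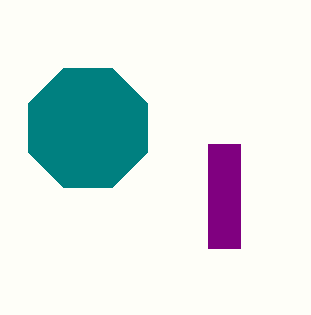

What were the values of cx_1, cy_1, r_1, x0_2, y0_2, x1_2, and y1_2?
cx_1 = 88; cy_1 = 128; r_1 = 64; x0_2 = 208; y0_2 = 144; x1_2 = 240; y1_2 = 248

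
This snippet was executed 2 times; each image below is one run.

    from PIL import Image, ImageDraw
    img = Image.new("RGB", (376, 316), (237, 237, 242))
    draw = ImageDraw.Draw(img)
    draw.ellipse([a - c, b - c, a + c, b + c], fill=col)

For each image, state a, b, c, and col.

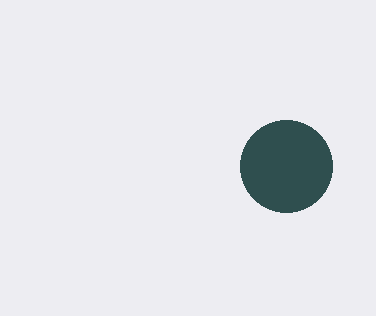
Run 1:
a = 286; b = 166; c = 46; col = 'darkslategray'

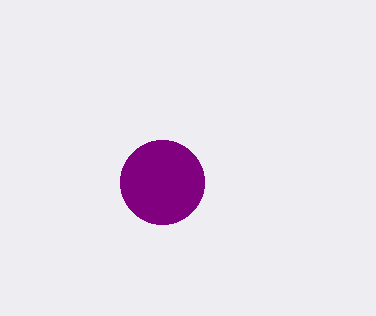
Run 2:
a = 162, b = 182, c = 42, col = 'purple'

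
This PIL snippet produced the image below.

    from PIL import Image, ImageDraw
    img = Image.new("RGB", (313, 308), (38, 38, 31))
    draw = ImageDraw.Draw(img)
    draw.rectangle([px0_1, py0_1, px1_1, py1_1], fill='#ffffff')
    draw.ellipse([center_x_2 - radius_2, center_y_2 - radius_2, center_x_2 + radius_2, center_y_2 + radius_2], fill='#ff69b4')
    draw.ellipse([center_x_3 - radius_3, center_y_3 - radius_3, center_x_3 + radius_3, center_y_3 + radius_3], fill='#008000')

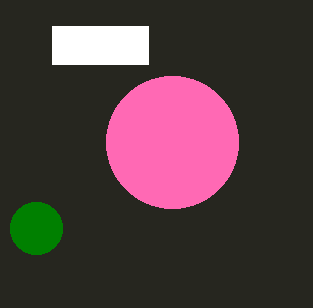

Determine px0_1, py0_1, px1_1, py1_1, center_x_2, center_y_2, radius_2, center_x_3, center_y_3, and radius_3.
px0_1 = 52, py0_1 = 26, px1_1 = 148, py1_1 = 64, center_x_2 = 172, center_y_2 = 142, radius_2 = 66, center_x_3 = 36, center_y_3 = 228, radius_3 = 26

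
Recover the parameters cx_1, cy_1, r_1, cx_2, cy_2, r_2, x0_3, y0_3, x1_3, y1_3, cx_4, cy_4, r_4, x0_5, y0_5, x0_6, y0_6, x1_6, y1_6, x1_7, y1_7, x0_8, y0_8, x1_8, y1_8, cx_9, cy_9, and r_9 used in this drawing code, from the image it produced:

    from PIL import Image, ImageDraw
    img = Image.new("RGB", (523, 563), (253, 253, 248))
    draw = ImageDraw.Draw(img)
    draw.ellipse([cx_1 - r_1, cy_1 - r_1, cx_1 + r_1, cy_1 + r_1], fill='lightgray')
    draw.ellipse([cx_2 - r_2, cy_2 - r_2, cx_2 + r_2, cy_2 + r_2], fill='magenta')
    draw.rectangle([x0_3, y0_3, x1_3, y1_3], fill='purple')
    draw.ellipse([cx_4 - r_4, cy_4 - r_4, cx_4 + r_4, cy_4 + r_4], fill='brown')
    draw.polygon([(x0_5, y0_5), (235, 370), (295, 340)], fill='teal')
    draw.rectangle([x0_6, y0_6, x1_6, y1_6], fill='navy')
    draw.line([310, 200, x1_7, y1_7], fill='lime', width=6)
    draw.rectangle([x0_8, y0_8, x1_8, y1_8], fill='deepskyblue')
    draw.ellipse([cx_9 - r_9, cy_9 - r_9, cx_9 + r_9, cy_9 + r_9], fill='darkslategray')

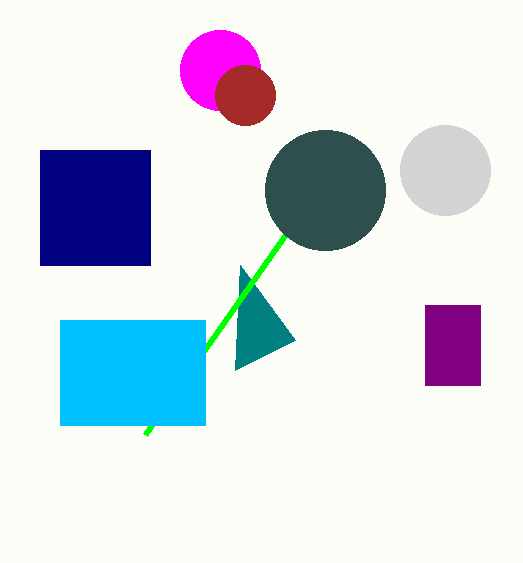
cx_1 = 445
cy_1 = 170
r_1 = 45
cx_2 = 220
cy_2 = 70
r_2 = 40
x0_3 = 425
y0_3 = 305
x1_3 = 480
y1_3 = 385
cx_4 = 245
cy_4 = 95
r_4 = 30
x0_5 = 240
y0_5 = 265
x0_6 = 40
y0_6 = 150
x1_6 = 150
y1_6 = 265
x1_7 = 145
y1_7 = 435
x0_8 = 60
y0_8 = 320
x1_8 = 205
y1_8 = 425
cx_9 = 325
cy_9 = 190
r_9 = 60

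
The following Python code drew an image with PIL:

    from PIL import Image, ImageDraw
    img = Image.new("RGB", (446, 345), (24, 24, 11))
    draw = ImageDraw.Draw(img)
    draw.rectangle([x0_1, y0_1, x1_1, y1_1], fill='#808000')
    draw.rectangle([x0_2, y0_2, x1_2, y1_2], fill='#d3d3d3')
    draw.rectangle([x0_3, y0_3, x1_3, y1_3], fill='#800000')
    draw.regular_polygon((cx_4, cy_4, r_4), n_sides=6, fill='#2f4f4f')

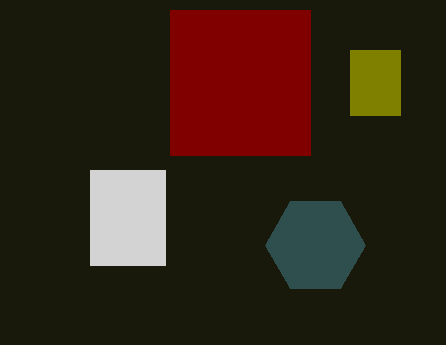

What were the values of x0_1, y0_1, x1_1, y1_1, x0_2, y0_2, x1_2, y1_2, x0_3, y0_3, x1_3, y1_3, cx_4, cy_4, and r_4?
x0_1 = 350
y0_1 = 50
x1_1 = 400
y1_1 = 115
x0_2 = 90
y0_2 = 170
x1_2 = 165
y1_2 = 265
x0_3 = 170
y0_3 = 10
x1_3 = 310
y1_3 = 155
cx_4 = 315
cy_4 = 245
r_4 = 50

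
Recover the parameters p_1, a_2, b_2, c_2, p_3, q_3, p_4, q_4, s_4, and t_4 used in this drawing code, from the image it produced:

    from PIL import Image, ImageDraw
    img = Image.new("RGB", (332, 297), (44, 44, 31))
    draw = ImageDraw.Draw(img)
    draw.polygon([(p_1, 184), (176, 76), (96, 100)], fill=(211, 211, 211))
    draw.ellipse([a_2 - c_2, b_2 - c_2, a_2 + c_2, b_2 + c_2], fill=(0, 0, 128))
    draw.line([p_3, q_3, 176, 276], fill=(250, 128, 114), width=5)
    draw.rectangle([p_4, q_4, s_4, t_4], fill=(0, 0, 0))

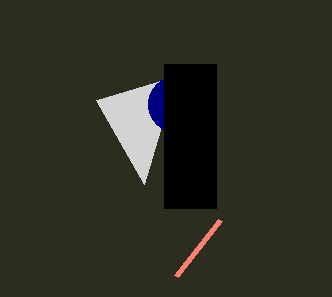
p_1 = 144; a_2 = 176; b_2 = 104; c_2 = 28; p_3 = 220; q_3 = 220; p_4 = 164; q_4 = 64; s_4 = 216; t_4 = 208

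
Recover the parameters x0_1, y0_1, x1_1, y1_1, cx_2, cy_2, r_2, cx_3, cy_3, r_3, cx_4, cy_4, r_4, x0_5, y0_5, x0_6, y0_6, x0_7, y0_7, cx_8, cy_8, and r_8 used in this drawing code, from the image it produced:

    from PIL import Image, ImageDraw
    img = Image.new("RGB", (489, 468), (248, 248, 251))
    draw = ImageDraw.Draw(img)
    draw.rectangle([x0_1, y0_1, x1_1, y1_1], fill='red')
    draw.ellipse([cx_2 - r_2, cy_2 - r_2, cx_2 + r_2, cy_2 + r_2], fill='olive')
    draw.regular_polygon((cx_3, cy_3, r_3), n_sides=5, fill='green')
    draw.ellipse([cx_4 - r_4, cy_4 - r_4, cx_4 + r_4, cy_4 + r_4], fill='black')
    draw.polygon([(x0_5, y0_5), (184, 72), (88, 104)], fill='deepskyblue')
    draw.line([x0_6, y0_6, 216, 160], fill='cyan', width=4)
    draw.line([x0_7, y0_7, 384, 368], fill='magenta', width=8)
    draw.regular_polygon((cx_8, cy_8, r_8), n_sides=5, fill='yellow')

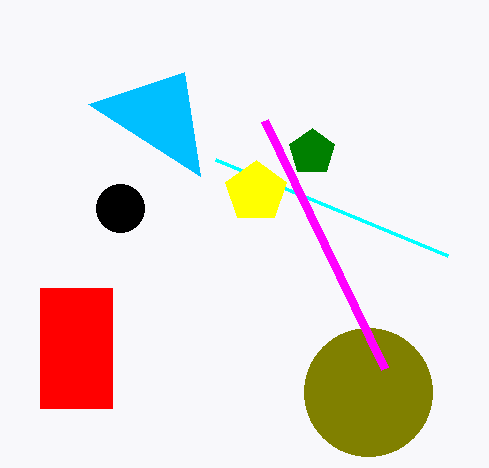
x0_1 = 40, y0_1 = 288, x1_1 = 112, y1_1 = 408, cx_2 = 368, cy_2 = 392, r_2 = 64, cx_3 = 312, cy_3 = 152, r_3 = 24, cx_4 = 120, cy_4 = 208, r_4 = 24, x0_5 = 200, y0_5 = 176, x0_6 = 448, y0_6 = 256, x0_7 = 264, y0_7 = 120, cx_8 = 256, cy_8 = 192, r_8 = 32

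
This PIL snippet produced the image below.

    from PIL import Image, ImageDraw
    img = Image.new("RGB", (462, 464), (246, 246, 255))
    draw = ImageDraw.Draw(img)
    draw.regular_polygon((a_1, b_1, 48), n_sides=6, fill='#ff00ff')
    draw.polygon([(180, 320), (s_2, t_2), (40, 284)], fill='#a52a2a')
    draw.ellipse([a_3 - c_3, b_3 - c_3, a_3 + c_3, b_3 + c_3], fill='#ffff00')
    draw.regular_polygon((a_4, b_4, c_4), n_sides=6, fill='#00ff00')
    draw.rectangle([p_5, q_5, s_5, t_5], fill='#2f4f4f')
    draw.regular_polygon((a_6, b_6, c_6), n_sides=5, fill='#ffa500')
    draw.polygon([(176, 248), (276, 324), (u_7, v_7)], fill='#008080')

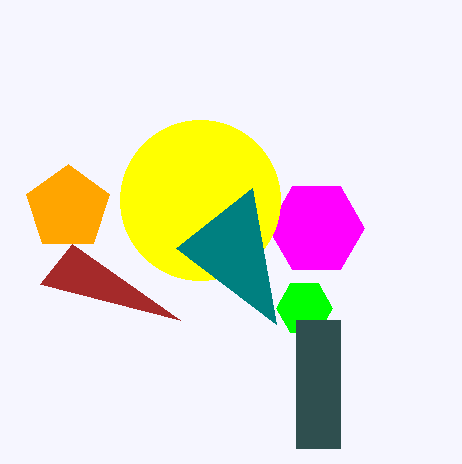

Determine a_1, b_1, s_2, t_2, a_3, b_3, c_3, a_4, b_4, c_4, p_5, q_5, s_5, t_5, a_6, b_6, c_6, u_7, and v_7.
a_1 = 316
b_1 = 228
s_2 = 72
t_2 = 244
a_3 = 200
b_3 = 200
c_3 = 80
a_4 = 304
b_4 = 308
c_4 = 28
p_5 = 296
q_5 = 320
s_5 = 340
t_5 = 448
a_6 = 68
b_6 = 208
c_6 = 44
u_7 = 252
v_7 = 188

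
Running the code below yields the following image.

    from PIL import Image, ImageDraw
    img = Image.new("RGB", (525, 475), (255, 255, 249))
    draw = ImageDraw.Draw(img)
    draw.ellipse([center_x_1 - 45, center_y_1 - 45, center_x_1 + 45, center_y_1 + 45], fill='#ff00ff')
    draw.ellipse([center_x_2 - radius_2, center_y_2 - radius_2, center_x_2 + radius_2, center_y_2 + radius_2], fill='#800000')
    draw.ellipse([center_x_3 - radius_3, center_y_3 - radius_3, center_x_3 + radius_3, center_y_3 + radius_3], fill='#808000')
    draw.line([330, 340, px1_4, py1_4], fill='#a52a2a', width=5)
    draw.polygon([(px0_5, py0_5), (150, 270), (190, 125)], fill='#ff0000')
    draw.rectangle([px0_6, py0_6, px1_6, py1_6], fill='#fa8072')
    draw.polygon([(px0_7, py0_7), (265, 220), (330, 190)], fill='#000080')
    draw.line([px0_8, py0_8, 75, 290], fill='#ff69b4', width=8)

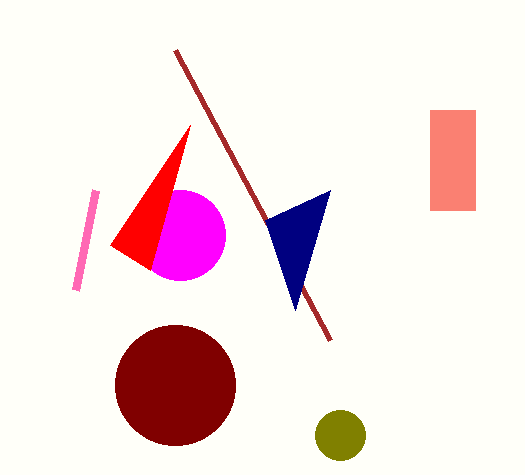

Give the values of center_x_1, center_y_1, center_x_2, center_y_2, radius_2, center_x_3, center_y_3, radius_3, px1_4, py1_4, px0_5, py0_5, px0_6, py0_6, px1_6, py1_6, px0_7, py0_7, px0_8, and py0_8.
center_x_1 = 180; center_y_1 = 235; center_x_2 = 175; center_y_2 = 385; radius_2 = 60; center_x_3 = 340; center_y_3 = 435; radius_3 = 25; px1_4 = 175; py1_4 = 50; px0_5 = 110; py0_5 = 245; px0_6 = 430; py0_6 = 110; px1_6 = 475; py1_6 = 210; px0_7 = 295; py0_7 = 310; px0_8 = 95; py0_8 = 190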